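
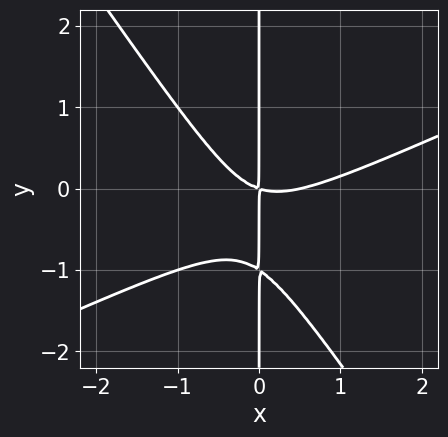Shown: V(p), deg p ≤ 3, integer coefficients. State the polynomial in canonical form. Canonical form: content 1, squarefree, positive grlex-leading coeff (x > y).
2*x^3 - 3*x^2*y - 3*x*y^2 - x^2 - 3*x*y

(a) Degree: the shape is more complex than any degree-2 curve, so deg p = 3.
(b) Against the integer gridlines: the visible y-axis segment lies entirely on the curve.
(c) Assembling these constraints gives the stated polynomial.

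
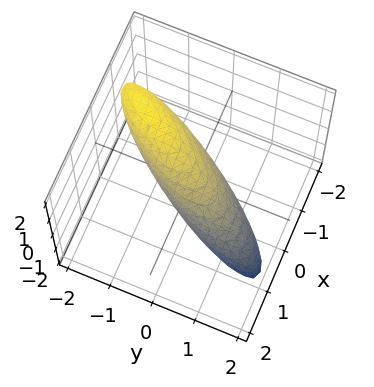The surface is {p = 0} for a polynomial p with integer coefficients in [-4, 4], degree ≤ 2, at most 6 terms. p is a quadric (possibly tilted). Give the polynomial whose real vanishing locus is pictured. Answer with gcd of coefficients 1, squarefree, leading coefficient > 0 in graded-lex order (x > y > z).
2*x^2 - 2*x*y + y^2 + y*z + z^2 - 1

First, deg p = 2. A generic line meets the surface in up to 2 points.
Next, from the visible intercepts: among the integer gridlines, it crosses the z-axis at z ∈ {-1, 1}; the y-axis gridline crossings are at y ∈ {-1, 1}.
Finally, together with the visible shape, these determine p as stated.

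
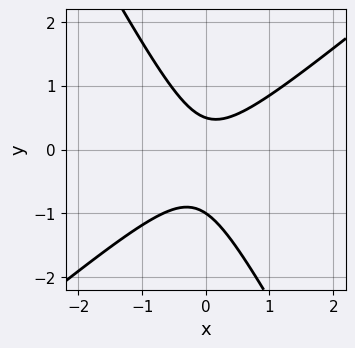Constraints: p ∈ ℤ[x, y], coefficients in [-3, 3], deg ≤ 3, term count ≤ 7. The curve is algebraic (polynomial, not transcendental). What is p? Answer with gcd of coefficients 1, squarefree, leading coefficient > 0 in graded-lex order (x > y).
3*x^2 - 2*x*y - 2*y^2 - y + 1

1. Degree: a generic line meets the curve in up to 2 points, so deg p = 2.
2. Against the integer gridlines: no x-intercept at any integer in the box; it meets the y-axis at y = -1 (among the integer gridlines).
3. The integer polynomial consistent with all of this is the stated p.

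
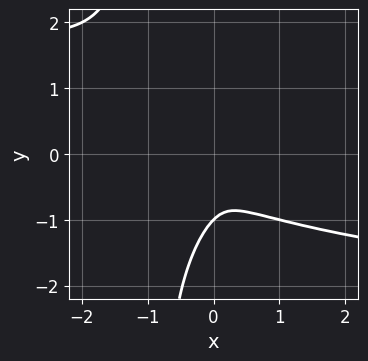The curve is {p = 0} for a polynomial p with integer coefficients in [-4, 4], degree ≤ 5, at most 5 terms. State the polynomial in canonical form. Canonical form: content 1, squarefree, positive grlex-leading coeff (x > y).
x*y^3 + y^3 + x^2 + y^2

First, the degree is 4 — the shape is more complex than any degree-3 curve.
Then, against the integer gridlines: it meets the y-axis at y = -1 (among the integer gridlines).
Finally, fitting integer coefficients to these (and the overall shape) gives p.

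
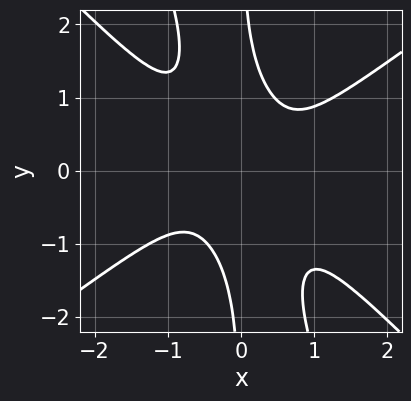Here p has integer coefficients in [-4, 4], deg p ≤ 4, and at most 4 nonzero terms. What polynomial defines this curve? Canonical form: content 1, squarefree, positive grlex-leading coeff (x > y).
Degree: a generic line meets the curve in up to 4 points, so deg p = 4.
From the axis intercepts and sections: no x-intercept at any integer in the box; the curve avoids every integer y-axis point in the box.
Solving for integer coefficients yields p as stated.

2*x^4 - 3*x^2*y^2 - x*y^3 + 1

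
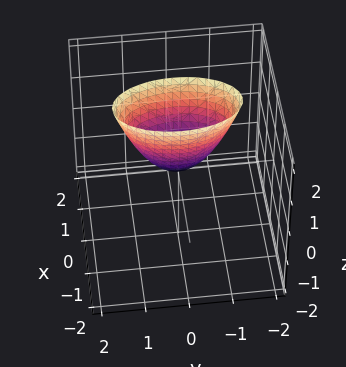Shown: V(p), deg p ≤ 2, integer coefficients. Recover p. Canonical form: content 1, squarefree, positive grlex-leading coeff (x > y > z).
First, deg p = 2. A paraboloid; a quadric.
Then, symmetries: it's symmetric under x → −x, forcing even powers of x; mirror symmetry y ↦ −y ⇒ only even powers of y.
Then, from the axis intercepts and sections: one z-axis crossing is at z = 0; it meets the x-axis at x = 0 (among the integer gridlines); it meets the y-axis at y = 0 (among the integer gridlines).
Finally, assembling these constraints gives the stated polynomial.

3*x^2 + y^2 - z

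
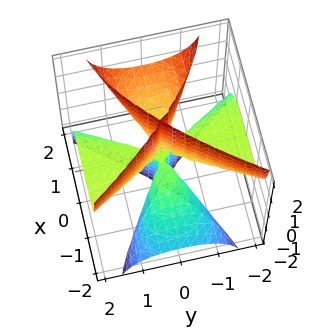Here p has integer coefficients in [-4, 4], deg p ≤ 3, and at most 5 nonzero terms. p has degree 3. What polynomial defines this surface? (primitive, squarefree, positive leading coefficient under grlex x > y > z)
x^3 - 2*x^2*z + 2*y^2*z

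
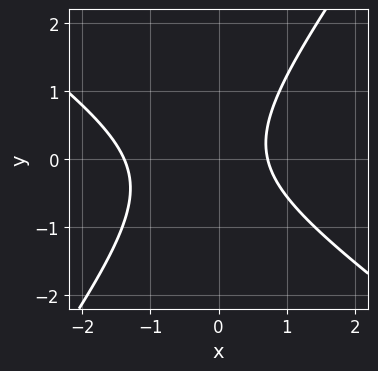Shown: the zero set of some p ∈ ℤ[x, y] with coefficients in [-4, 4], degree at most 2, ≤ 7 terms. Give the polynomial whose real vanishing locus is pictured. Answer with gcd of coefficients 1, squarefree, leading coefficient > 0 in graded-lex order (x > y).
The degree is 2 — the shape is more complex than any degree-1 curve.
From the axis intercepts and sections: no y-intercept at any integer in the box.
Matching integer coefficients to the picture gives p.

3*x^2 + 2*x*y - 3*y^2 + 2*x - 3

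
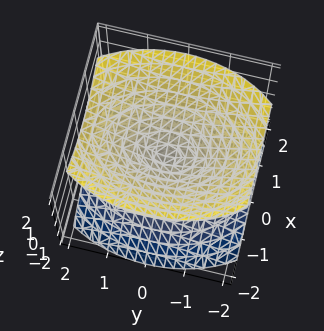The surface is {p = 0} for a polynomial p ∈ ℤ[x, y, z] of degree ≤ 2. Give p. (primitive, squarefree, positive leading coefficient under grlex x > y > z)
First, the picture has 2 separate pieces. They look like related sheets of one shape, so recover p as a whole.
Then, degree: two nappes meeting at a single point; a quadric, so deg p = 2.
Then, symmetries: mirror symmetry x ↦ −x ⇒ only even powers of x; the z ↦ −z reflection is a symmetry, so z appears only in even powers; it's symmetric under y → −y, forcing even powers of y.
Next, reading off the gridlines: one z-axis crossing is at z = 0; it crosses the x-axis at the gridline x = 0; it meets the y-axis at y = 0 (among the integer gridlines).
Finally, putting this together gives p.

2*x^2 + y^2 - 2*z^2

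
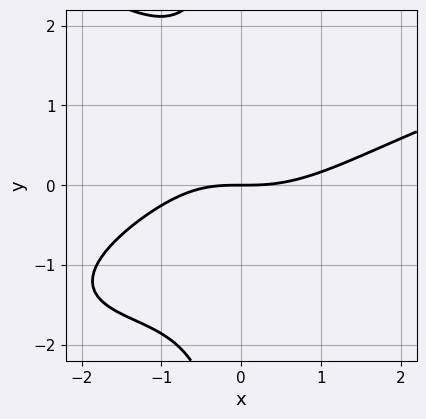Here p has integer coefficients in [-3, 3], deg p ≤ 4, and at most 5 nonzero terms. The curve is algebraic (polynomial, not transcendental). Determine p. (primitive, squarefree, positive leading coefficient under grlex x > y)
x*y^3 - x^3 + 2*x^2*y + x*y + 3*y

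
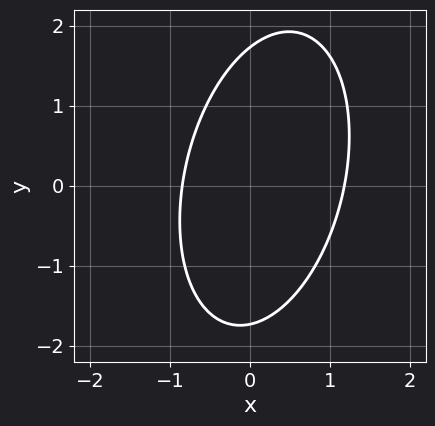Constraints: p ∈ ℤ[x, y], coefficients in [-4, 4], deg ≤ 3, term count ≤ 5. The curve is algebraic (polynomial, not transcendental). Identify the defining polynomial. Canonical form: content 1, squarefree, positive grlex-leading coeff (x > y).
The degree is 2 — no degree-1 curve has this shape.
Putting this together gives p.

3*x^2 - x*y + y^2 - x - 3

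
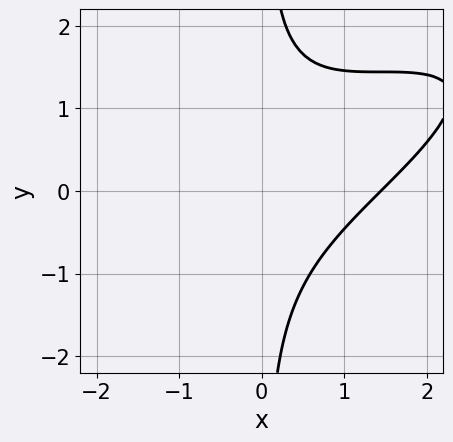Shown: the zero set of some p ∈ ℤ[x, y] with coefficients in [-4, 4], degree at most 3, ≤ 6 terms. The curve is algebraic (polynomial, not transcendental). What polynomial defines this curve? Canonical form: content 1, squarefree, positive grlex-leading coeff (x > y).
x^3 - 3*x^2*y + 3*x*y^2 - 3

1. The degree is 3 — no degree-2 curve has this shape.
2. Checking where it meets the axes: no y-intercept at any integer in the box.
3. Fitting integer coefficients to these (and the overall shape) gives p.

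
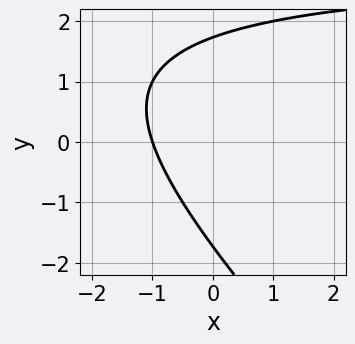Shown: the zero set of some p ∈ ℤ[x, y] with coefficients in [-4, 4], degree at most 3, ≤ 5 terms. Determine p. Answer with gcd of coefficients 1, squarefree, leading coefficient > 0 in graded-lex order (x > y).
x*y + y^2 - 3*x - 3

First, the degree is 2 — a generic line meets the curve in up to 2 points.
Next, against the integer gridlines: one x-axis crossing is at x = -1.
Finally, solving for integer coefficients yields p as stated.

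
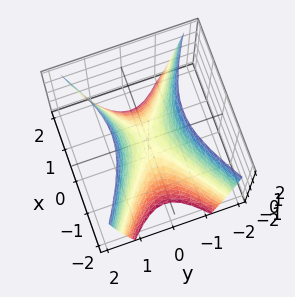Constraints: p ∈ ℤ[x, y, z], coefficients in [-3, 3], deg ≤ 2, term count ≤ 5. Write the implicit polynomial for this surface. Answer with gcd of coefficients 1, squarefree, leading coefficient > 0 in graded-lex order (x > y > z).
x^2 - 2*y^2 + z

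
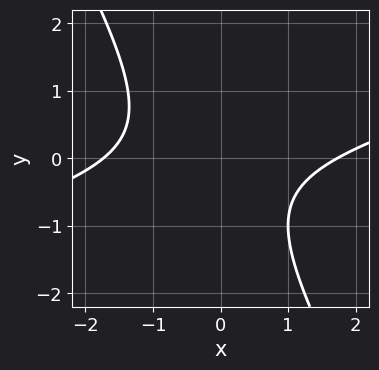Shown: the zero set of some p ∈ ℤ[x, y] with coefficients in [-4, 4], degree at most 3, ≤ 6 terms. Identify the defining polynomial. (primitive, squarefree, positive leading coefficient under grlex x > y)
x^2 - 3*x*y - 2*y^2 - y - 3

(a) Degree: the shape is more complex than any degree-1 curve, so deg p = 2.
(b) Observable constraints: it misses every integer gridline on the y-axis.
(c) These observations pin down the coefficients.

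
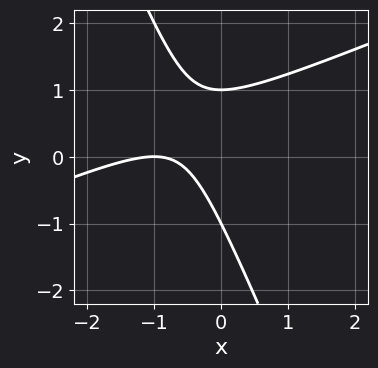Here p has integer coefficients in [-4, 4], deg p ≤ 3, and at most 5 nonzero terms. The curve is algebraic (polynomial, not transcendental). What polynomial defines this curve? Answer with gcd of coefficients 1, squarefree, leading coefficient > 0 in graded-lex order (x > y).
(a) The degree is 2 — no degree-1 curve has this shape.
(b) From the visible intercepts: it meets the x-axis at x = -1 (among the integer gridlines); the y-axis gridline crossings are at y ∈ {-1, 1}.
(c) These observations pin down the coefficients.

x^2 - 2*x*y - y^2 + 2*x + 1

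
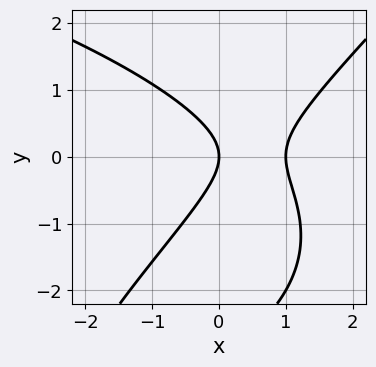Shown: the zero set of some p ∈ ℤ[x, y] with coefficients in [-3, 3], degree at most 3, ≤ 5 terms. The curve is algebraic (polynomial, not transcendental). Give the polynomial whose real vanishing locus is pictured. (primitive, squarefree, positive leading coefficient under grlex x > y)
deg p = 3.
Against the integer gridlines: it crosses the y-axis at the gridline y = 0; the x-axis gridline crossings are at x ∈ {0, 1}.
The integer polynomial consistent with all of this is the stated p.

x*y^2 - y^3 + 3*x^2 - 3*y^2 - 3*x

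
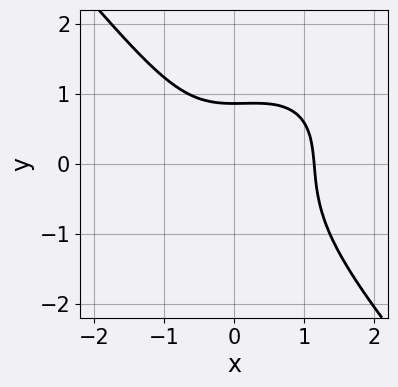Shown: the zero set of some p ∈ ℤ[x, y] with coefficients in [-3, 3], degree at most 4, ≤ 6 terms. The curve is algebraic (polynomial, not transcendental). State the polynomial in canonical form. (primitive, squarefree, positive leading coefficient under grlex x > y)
2*x^3 - x^2*y + 2*y^3 + 2*y - 3

The degree is 3 — the shape is more complex than any degree-2 curve.
Matching integer coefficients to the picture gives p.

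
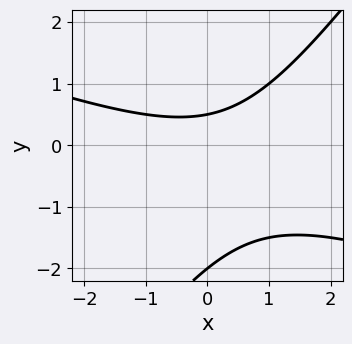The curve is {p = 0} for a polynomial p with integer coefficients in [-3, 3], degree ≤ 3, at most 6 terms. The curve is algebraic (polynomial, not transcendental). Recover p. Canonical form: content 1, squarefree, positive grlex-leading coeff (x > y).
x^2 + 2*x*y - 2*y^2 - 3*y + 2

First, deg p = 2. The shape is more complex than any degree-1 curve.
Then, from the axis intercepts and sections: it meets the y-axis at y = -2 (among the integer gridlines); it misses every integer gridline on the x-axis.
Finally, assembling these constraints gives the stated polynomial.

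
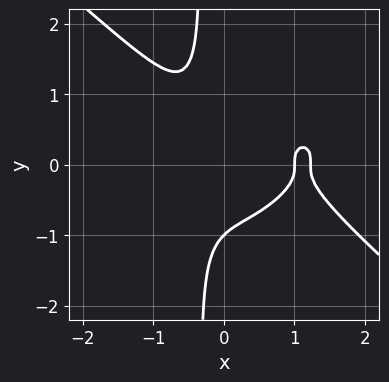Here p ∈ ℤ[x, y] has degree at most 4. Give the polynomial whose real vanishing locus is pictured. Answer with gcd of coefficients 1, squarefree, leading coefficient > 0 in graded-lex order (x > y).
1. Degree: the shape is more complex than any degree-3 curve, so deg p = 4.
2. Against the integer gridlines: it meets the y-axis at y = -1 (among the integer gridlines); it meets the x-axis at x = 1 (among the integer gridlines).
3. Putting this together gives p.

2*x^4 + 3*x*y^3 - 3*x^3 + y^3 + 1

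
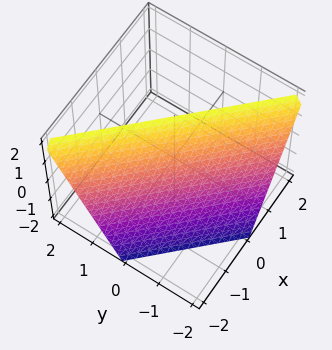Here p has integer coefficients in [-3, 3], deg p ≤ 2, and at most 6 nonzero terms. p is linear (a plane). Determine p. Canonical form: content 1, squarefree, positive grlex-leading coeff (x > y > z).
2*x + 2*y - z + 2

First, deg p = 1.
Then, against the integer gridlines: one z-axis crossing is at z = 2; it meets the x-axis at x = -1 (among the integer gridlines); it meets the y-axis at y = -1 (among the integer gridlines).
Finally, the integer polynomial consistent with all of this is the stated p.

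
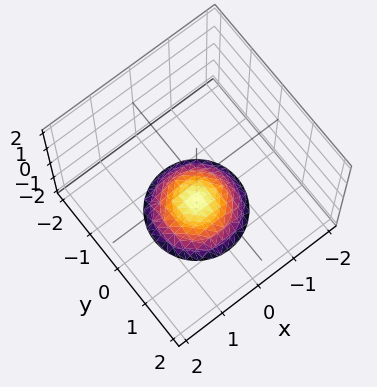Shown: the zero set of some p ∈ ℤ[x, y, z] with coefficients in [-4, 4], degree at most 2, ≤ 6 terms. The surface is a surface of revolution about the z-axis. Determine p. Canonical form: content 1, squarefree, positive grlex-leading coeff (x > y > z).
x^2 + y^2 + 2*z + 3

(a) deg p = 2.
(b) By symmetry, the z-axis is an axis of rotation, so x and y enter only as x² + y².
(c) Observable constraints: it misses every integer gridline on the x-axis; a circular section at z = -2 has radius exactly 1; it misses every integer gridline on the y-axis.
(d) The integer polynomial consistent with all of this is the stated p.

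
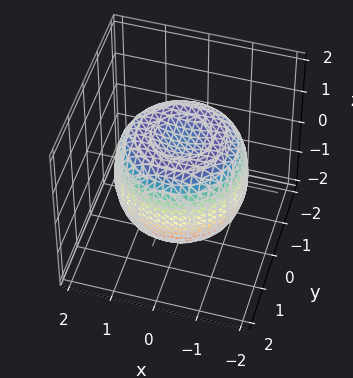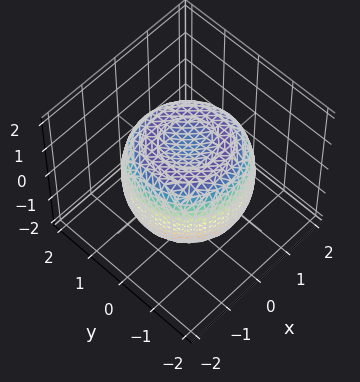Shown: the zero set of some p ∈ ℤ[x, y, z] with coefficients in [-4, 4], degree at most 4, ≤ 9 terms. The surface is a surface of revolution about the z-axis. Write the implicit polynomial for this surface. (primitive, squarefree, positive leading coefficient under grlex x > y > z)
1. Degree: a generic line meets the surface in up to 4 points, so deg p = 4.
2. Symmetries: the surface is invariant under rotation about z: p = q(x² + y², z).
3. From the axis intercepts and sections: among the integer gridlines, it crosses the z-axis at z ∈ {-1, 1}; a circular section at z = -1 has radius between 1 and 2.
4. These observations pin down the coefficients.

2*x^4 + 4*x^2*y^2 + 2*y^4 - 3*x^2 - 3*y^2 + 3*z^2 - 3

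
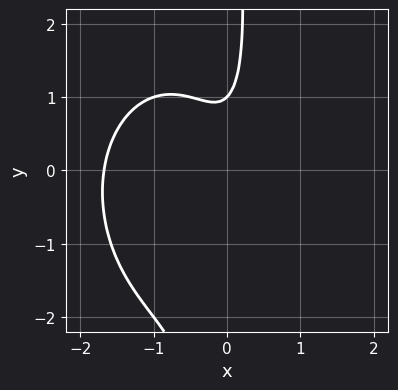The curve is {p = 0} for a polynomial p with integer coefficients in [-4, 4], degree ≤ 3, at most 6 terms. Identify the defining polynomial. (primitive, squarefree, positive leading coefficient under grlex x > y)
2*x^3 + x*y^2 + 3*x^2 - y + 1

1. The degree is 3 — no degree-2 curve has this shape.
2. Reading off the gridlines: it crosses the y-axis at the gridline y = 1.
3. Assembling these constraints gives the stated polynomial.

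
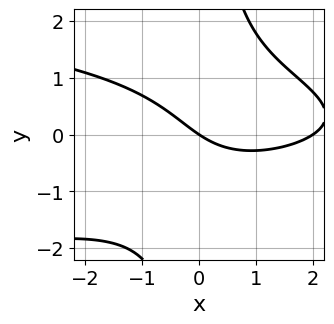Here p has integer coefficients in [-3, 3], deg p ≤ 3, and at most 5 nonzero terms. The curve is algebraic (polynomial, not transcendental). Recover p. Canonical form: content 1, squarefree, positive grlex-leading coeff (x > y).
(a) deg p = 3. A generic line meets the curve in up to 3 points.
(b) Checking where it meets the axes: one y-axis crossing is at y = 0; among the integer gridlines, it crosses the x-axis at x ∈ {0, 2}.
(c) Assembling these constraints gives the stated polynomial.

2*x*y^2 + x^2 - 2*x - 3*y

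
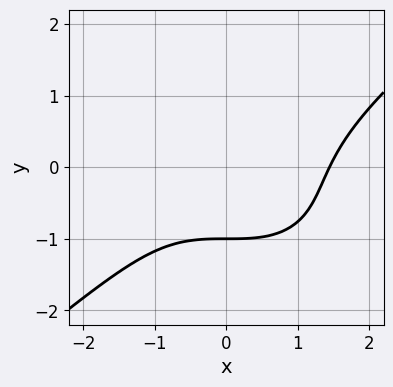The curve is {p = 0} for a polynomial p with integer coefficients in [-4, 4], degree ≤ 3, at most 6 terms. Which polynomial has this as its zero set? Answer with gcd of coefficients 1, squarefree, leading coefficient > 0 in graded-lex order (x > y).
x^3 - 2*y^3 - 2*y^2 - 3*y - 3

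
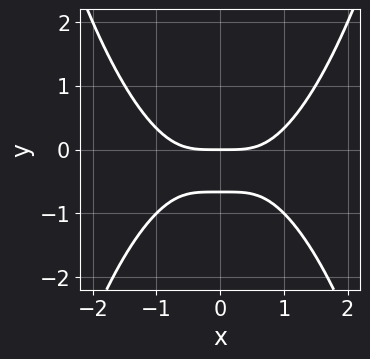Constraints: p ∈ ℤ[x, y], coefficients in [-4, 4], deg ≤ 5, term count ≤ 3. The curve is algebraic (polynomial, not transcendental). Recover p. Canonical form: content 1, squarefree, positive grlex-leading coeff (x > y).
deg p = 4.
Symmetries: mirror symmetry x ↦ −x ⇒ only even powers of x.
Against the integer gridlines: one x-axis crossing is at x = 0; it crosses the y-axis at the gridline y = 0.
Matching integer coefficients to the picture gives p.

x^4 - 3*y^2 - 2*y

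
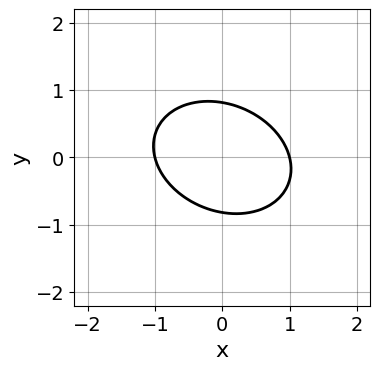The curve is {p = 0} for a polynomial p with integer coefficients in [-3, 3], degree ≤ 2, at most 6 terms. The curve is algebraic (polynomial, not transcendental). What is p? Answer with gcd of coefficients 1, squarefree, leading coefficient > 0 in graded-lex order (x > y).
1. Degree: the shape is more complex than any degree-1 curve, so deg p = 2.
2. Checking where it meets the axes: among the integer gridlines, it crosses the x-axis at x ∈ {-1, 1}.
3. Together with the visible shape, these determine p as stated.

2*x^2 + x*y + 3*y^2 - 2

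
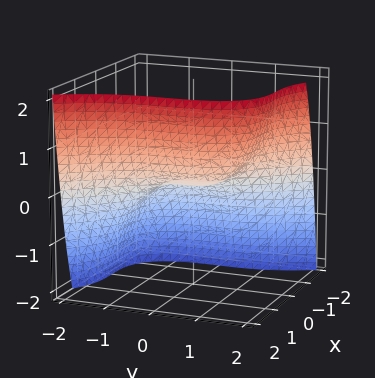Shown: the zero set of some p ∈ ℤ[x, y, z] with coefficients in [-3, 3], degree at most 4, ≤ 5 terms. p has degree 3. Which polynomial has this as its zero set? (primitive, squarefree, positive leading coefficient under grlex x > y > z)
2*x^3 + y^3 - 3*z

1. The degree is 3 — no degree-2 surface has this shape.
2. Observable constraints: it meets the z-axis at z = 0 (among the integer gridlines); one x-axis crossing is at x = 0; it meets the y-axis at y = 0 (among the integer gridlines).
3. Fitting integer coefficients to these (and the overall shape) gives p.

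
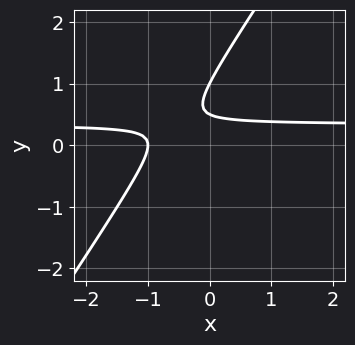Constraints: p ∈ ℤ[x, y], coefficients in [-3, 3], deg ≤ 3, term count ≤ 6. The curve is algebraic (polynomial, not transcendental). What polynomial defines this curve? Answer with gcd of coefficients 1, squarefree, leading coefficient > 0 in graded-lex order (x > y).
3*x*y - 2*y^2 - x + 3*y - 1

(a) deg p = 2. The shape is more complex than any degree-1 curve.
(b) Observable constraints: it crosses the x-axis at the gridline x = -1; it crosses the y-axis at the gridline y = 1.
(c) Assembling these constraints gives the stated polynomial.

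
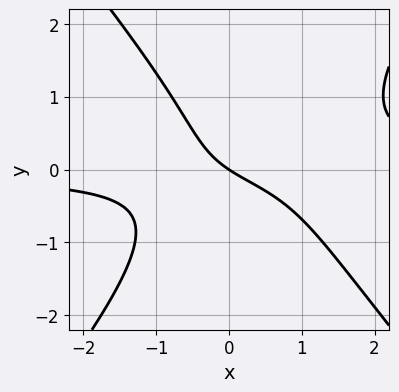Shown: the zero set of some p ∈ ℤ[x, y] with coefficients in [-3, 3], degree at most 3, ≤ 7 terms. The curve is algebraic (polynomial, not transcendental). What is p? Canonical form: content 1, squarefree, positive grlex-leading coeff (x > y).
Degree: no degree-2 curve has this shape, so deg p = 3.
Observable constraints: one y-axis crossing is at y = 0; one x-axis crossing is at x = 0.
Matching integer coefficients to the picture gives p.

3*x^2*y - 2*y^3 - 2*x*y - 2*x - 3*y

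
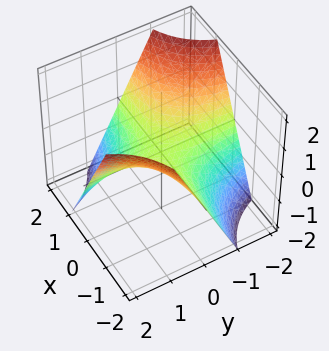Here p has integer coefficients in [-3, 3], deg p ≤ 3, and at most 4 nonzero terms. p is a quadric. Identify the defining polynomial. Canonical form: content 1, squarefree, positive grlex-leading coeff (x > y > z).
(a) Degree: a hyperbolic paraboloid; a quadric, so deg p = 2.
(b) From the visible intercepts: every point of the y-axis in the box is on the surface; every point of the x-axis in the box is on the surface; one z-axis crossing is at z = 0.
(c) Solving for integer coefficients yields p as stated.

x*y + z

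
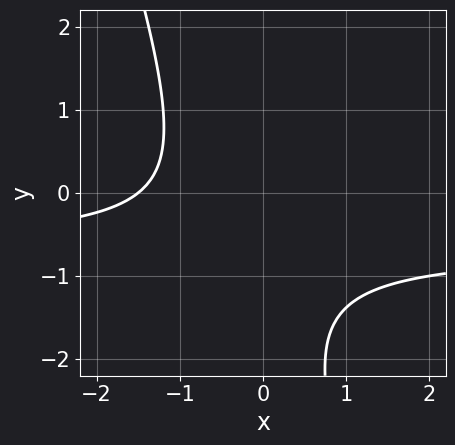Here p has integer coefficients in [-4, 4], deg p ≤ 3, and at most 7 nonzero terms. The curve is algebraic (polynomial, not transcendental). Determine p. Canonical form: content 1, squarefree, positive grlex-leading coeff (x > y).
(a) Degree: no degree-1 curve has this shape, so deg p = 2.
(b) Against the integer gridlines: no y-intercept at any integer in the box.
(c) Solving for integer coefficients yields p as stated.

3*x*y + y^2 + 2*x + 2*y + 3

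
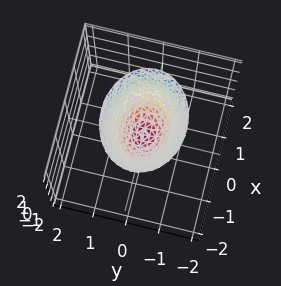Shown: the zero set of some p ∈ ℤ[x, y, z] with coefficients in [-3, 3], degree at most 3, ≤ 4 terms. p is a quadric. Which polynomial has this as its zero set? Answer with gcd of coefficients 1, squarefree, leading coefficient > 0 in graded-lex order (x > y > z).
2*x^2 + 3*y^2 - 2*z

(a) deg p = 2.
(b) Symmetries: mirror symmetry y ↦ −y ⇒ only even powers of y; mirror symmetry x ↦ −x ⇒ only even powers of x.
(c) Checking where it meets the axes: it meets the x-axis at x = 0 (among the integer gridlines); it crosses the y-axis at the gridline y = 0; it crosses the z-axis at the gridline z = 0.
(d) Together with the visible shape, these determine p as stated.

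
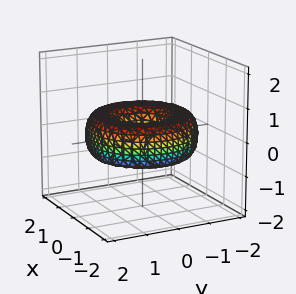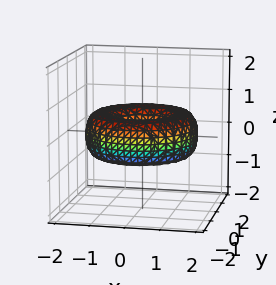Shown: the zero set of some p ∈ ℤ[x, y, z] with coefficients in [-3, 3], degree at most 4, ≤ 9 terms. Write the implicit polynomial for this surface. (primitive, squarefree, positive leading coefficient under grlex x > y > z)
1. Degree: the shape is more complex than any degree-3 surface, so deg p = 4.
2. By symmetry, the z-axis is an axis of rotation, so x and y enter only as x² + y².
3. From the visible intercepts: the surface avoids every integer z-axis point in the box; a circular section at z = 0 has radius between 0 and 1.
4. These observations pin down the coefficients.

x^4 + 2*x^2*y^2 + y^4 - 3*x^2 - 3*y^2 + 3*z^2 + 1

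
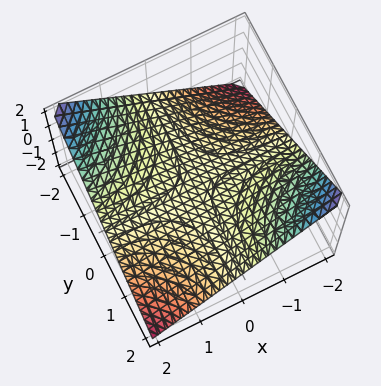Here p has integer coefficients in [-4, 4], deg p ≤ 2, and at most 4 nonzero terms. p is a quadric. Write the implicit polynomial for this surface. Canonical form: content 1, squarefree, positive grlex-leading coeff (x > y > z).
First, deg p = 2.
Next, from the visible intercepts: every point of the x-axis in the box is on the surface; it crosses the z-axis at the gridline z = 0; every point of the y-axis in the box is on the surface.
Finally, solving for integer coefficients yields p as stated.

x*y + 2*z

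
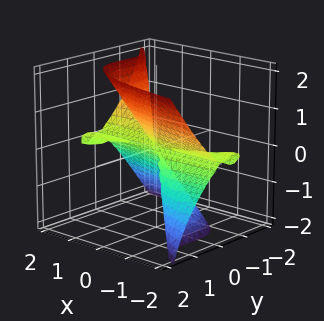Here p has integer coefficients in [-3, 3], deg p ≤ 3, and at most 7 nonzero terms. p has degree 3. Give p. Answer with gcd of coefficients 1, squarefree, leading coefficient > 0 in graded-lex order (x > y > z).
x*y^2 - 3*x*z^2 - 3*y^3 - 2*y^2*z + 2*z^3

(a) There are 3 components. Treating them together as one polynomial.
(b) Degree: a generic line meets the surface in up to 3 points, so deg p = 3.
(c) From the visible intercepts: it meets the z-axis at z = 0 (among the integer gridlines); every point of the x-axis in the box is on the surface; one y-axis crossing is at y = 0.
(d) Assembling these constraints gives the stated polynomial.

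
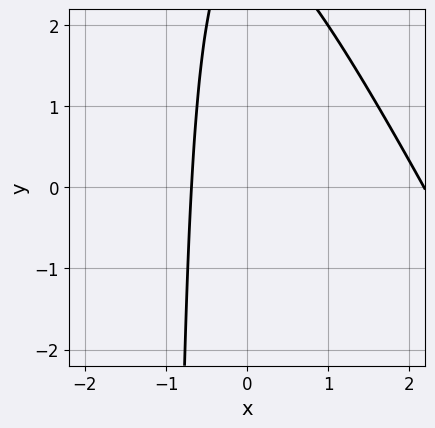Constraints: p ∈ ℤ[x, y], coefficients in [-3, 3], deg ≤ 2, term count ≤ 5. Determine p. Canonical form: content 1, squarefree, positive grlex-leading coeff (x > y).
First, the degree is 2 — a generic line meets the curve in up to 2 points.
Then, from the axis intercepts and sections: no y-intercept at any integer in the box.
Finally, these observations pin down the coefficients.

2*x^2 + x*y - 3*x + y - 3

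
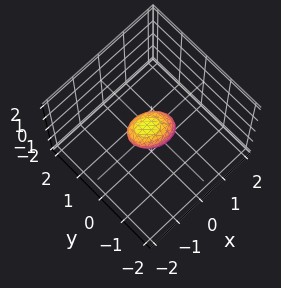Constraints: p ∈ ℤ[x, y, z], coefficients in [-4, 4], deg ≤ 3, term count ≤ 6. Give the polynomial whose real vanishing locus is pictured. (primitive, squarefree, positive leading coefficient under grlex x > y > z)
2*x^2 + x*y + x*z + 3*y^2 + 2*z^2 - 1

1. deg p = 2.
2. The integer polynomial consistent with all of this is the stated p.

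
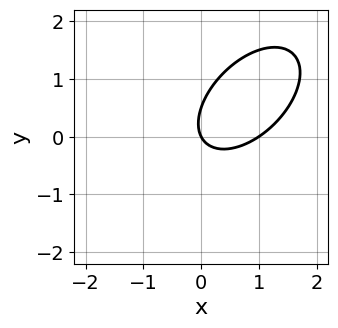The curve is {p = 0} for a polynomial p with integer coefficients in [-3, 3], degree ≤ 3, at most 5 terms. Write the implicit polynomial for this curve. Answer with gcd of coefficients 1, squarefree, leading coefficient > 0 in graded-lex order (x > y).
2*x^2 - 2*x*y + 2*y^2 - 2*x - y

(a) deg p = 2. The shape is more complex than any degree-1 curve.
(b) Checking where it meets the axes: the x-axis gridline crossings are at x ∈ {0, 1}; it crosses the y-axis at the gridline y = 0.
(c) Together with the visible shape, these determine p as stated.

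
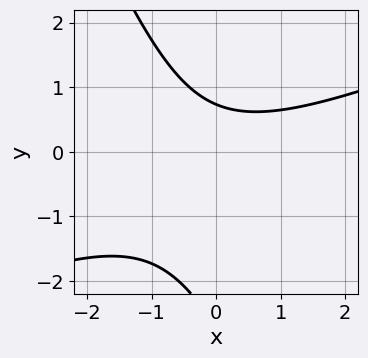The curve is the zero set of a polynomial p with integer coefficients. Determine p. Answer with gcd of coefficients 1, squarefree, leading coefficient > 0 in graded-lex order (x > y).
x^2 - 2*x*y - y^2 - 2*y + 2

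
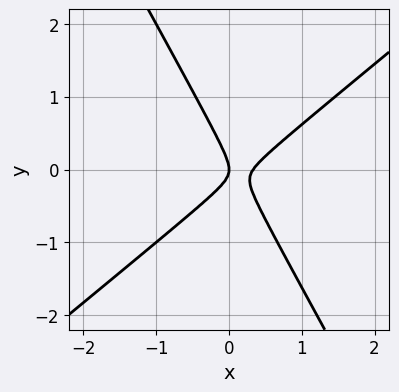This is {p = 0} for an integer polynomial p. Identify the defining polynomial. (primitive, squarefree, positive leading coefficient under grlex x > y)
3*x^2 - 2*x*y - 2*y^2 - x

(a) Degree: a generic line meets the curve in up to 2 points, so deg p = 2.
(b) Observable constraints: one y-axis crossing is at y = 0; it meets the x-axis at x = 0 (among the integer gridlines).
(c) These observations pin down the coefficients.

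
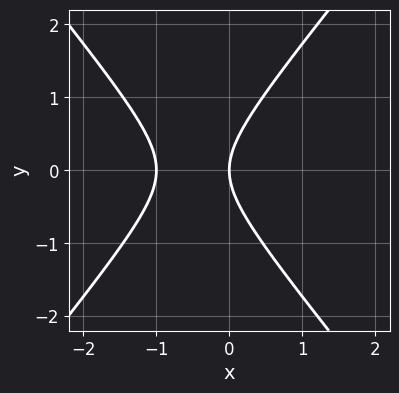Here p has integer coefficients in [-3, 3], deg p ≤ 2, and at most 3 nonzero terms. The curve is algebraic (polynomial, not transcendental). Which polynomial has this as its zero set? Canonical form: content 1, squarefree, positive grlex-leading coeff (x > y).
3*x^2 - 2*y^2 + 3*x

First, degree: a generic line meets the curve in up to 2 points, so deg p = 2.
Then, symmetries: mirror symmetry y ↦ −y ⇒ only even powers of y.
Next, checking where it meets the axes: among the integer gridlines, it crosses the x-axis at x ∈ {-1, 0}; it crosses the y-axis at the gridline y = 0.
Finally, putting this together gives p.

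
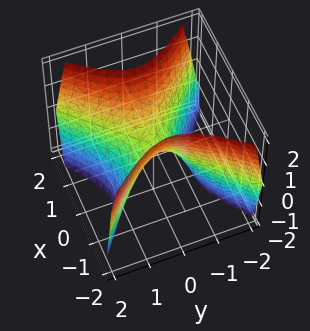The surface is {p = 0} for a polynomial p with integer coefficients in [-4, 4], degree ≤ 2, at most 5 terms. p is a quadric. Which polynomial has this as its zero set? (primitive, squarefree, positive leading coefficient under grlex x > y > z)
deg p = 2.
Symmetries: it's symmetric under y → −y, forcing even powers of y; mirror symmetry x ↦ −x ⇒ only even powers of x.
Reading off the gridlines: it crosses the z-axis at the gridline z = 0; it crosses the y-axis at the gridline y = 0.
Assembling these constraints gives the stated polynomial.

3*x^2 - 3*y^2 - 2*z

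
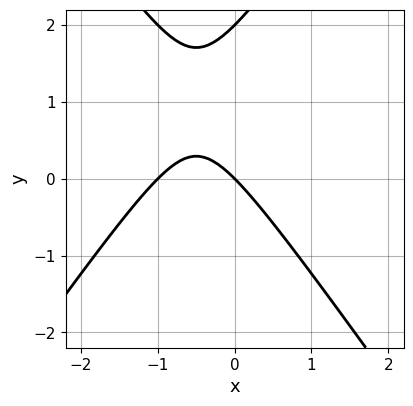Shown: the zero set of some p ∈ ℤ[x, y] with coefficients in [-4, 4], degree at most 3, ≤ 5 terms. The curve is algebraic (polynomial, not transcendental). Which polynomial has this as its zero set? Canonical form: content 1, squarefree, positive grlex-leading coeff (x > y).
2*x^2 - y^2 + 2*x + 2*y

First, degree: a generic line meets the curve in up to 2 points, so deg p = 2.
Then, from the visible intercepts: among the integer gridlines, it crosses the x-axis at x ∈ {-1, 0}; among the integer gridlines, it crosses the y-axis at y ∈ {0, 2}.
Finally, together with the visible shape, these determine p as stated.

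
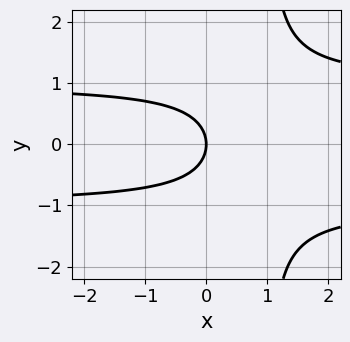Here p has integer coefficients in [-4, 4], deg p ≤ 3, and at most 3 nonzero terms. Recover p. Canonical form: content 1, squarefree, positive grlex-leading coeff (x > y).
x*y^2 - y^2 - x

(a) deg p = 3. A generic line meets the curve in up to 3 points.
(b) Symmetries: mirror symmetry y ↦ −y ⇒ only even powers of y.
(c) Against the integer gridlines: one y-axis crossing is at y = 0; one x-axis crossing is at x = 0.
(d) Matching integer coefficients to the picture gives p.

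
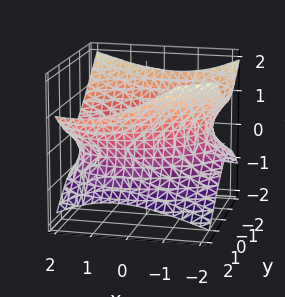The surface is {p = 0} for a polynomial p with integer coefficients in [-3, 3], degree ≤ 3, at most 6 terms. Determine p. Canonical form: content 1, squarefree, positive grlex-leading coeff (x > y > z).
x^2 - x*y - x*z + 2*y^2 - 3*z^2 - 3

(a) The degree is 2 — no degree-1 surface has this shape.
(b) From the axis intercepts and sections: no z-intercept at any integer in the box.
(c) Solving for integer coefficients yields p as stated.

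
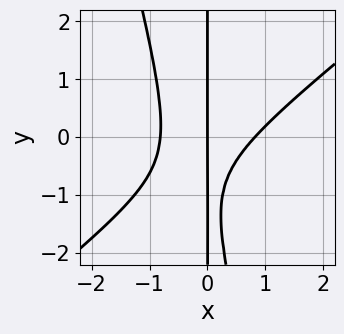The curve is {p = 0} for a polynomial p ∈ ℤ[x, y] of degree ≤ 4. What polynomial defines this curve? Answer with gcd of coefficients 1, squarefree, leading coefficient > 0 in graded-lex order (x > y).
3*x^3 - 3*x^2*y - x*y^2 - 2*x*y - 2*x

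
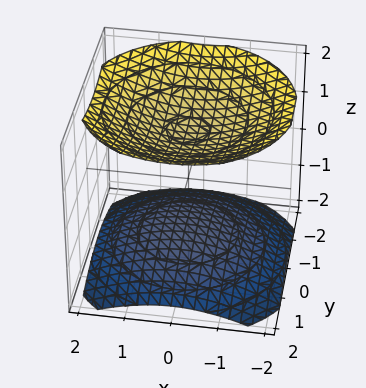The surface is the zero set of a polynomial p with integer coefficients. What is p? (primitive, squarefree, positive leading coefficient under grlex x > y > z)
(a) There are 2 components. Treating them together as one polynomial.
(b) The degree is 2 — two sheets facing apart; a quadric.
(c) Symmetries: mirror symmetry z ↦ −z ⇒ only even powers of z; the surface is invariant under rotation about z: p = q(x² + y², z).
(d) Reading off the gridlines: it misses every integer gridline on the x-axis; no y-intercept at any integer in the box.
(e) Together with the visible shape, these determine p as stated.

x^2 + y^2 - 2*z^2 + 3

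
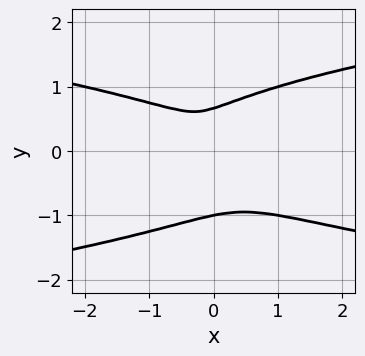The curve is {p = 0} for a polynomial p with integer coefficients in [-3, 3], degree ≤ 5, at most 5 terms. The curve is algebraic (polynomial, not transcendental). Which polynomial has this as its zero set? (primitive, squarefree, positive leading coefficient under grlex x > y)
3*y^4 + y^3 - x^2 - x*y - 2*y^2

(a) The degree is 4 — no degree-3 curve has this shape.
(b) Observable constraints: it meets the y-axis at y = -1 (among the integer gridlines).
(c) These observations pin down the coefficients.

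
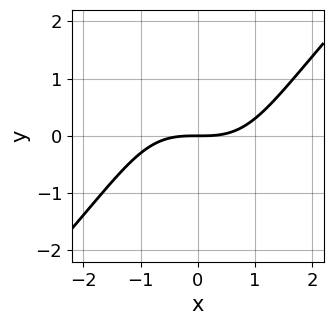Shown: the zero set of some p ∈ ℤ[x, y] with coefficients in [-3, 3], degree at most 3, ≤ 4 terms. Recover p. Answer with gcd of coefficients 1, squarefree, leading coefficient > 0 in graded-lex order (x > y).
x^3 - x*y^2 - 3*y

First, degree: the shape is more complex than any degree-2 curve, so deg p = 3.
Next, observable constraints: it meets the x-axis at x = 0 (among the integer gridlines); one y-axis crossing is at y = 0.
Finally, solving for integer coefficients yields p as stated.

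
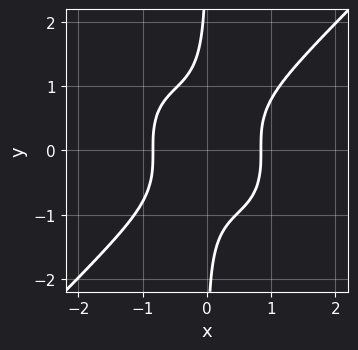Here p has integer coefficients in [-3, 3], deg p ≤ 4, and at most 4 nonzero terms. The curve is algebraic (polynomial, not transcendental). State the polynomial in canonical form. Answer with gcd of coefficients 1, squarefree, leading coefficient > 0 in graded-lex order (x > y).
2*x^4 - 2*x*y^3 - 1

deg p = 4. No degree-3 curve has this shape.
From the axis intercepts and sections: the curve avoids every integer y-axis point in the box.
These observations pin down the coefficients.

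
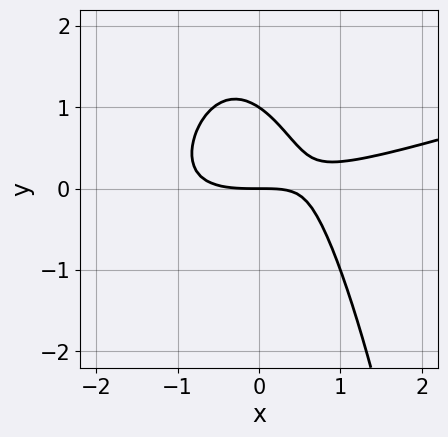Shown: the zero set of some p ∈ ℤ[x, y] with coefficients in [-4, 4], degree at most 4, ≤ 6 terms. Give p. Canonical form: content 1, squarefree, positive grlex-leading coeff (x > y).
x^3 - 3*x^2*y - 2*x*y - 3*y^2 + 3*y

1. Degree: a generic line meets the curve in up to 3 points, so deg p = 3.
2. From the visible intercepts: one x-axis crossing is at x = 0; among the integer gridlines, it crosses the y-axis at y ∈ {0, 1}.
3. Putting this together gives p.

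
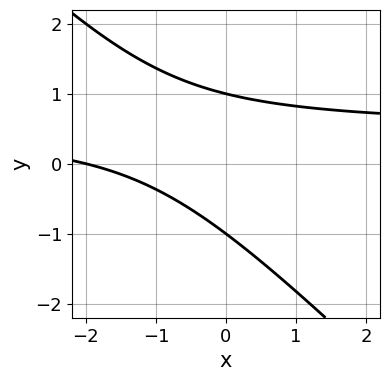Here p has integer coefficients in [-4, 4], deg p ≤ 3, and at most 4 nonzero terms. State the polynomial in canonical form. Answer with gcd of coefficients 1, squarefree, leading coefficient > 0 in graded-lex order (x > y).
2*x*y + 2*y^2 - x - 2

First, the degree is 2 — the shape is more complex than any degree-1 curve.
Next, reading off the gridlines: among the integer gridlines, it crosses the y-axis at y ∈ {-1, 1}; it crosses the x-axis at the gridline x = -2.
Finally, matching integer coefficients to the picture gives p.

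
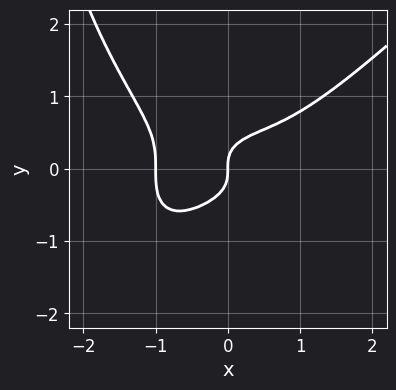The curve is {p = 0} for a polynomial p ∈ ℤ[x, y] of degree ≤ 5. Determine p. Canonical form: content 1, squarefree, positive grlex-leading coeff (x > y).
x^4 - x*y^3 - 3*y^3 + x

The degree is 4 — a generic line meets the curve in up to 4 points.
From the visible intercepts: one y-axis crossing is at y = 0; among the integer gridlines, it crosses the x-axis at x ∈ {-1, 0}.
Putting this together gives p.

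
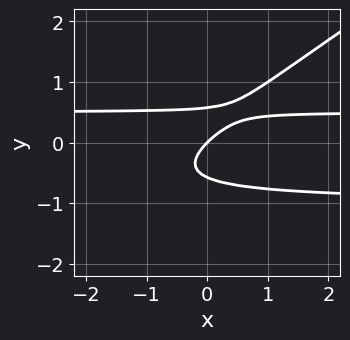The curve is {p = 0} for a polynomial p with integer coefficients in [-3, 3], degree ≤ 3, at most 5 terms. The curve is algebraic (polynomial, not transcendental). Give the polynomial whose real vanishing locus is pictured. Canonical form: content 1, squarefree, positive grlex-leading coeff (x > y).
2*x*y^2 - 3*y^3 + x*y - x + y

Degree: a generic line meets the curve in up to 3 points, so deg p = 3.
Checking where it meets the axes: one y-axis crossing is at y = 0; it meets the x-axis at x = 0 (among the integer gridlines).
Fitting integer coefficients to these (and the overall shape) gives p.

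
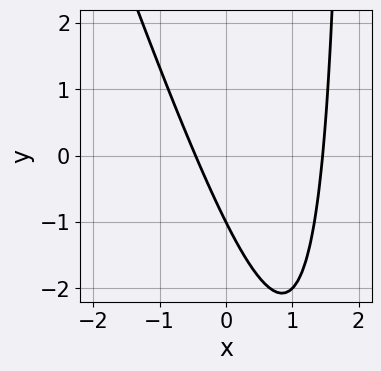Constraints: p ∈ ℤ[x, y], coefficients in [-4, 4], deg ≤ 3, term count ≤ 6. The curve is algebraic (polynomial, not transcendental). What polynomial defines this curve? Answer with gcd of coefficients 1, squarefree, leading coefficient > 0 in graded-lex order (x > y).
3*x^2 + x*y - 3*x - 2*y - 2

1. deg p = 2. A generic line meets the curve in up to 2 points.
2. From the axis intercepts and sections: it crosses the y-axis at the gridline y = -1.
3. These observations pin down the coefficients.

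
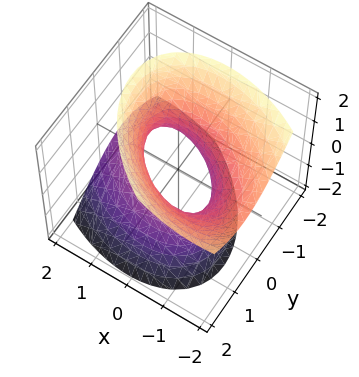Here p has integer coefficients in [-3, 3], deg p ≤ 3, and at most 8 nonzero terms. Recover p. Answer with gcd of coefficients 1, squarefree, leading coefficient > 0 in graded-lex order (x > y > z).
The degree is 2 — a generic line meets the surface in up to 2 points.
Reading off the gridlines: among the integer gridlines, it crosses the x-axis at x ∈ {-1, 1}; no z-intercept at any integer in the box.
The integer polynomial consistent with all of this is the stated p.

2*x^2 + 2*x*y + 2*x*z + 3*y^2 - 2*z^2 - 2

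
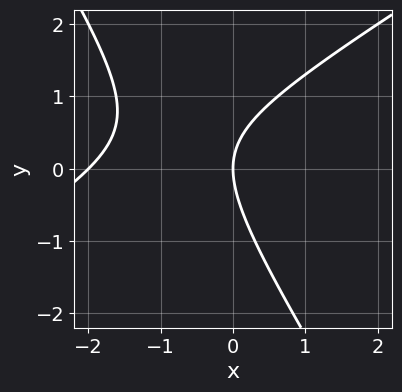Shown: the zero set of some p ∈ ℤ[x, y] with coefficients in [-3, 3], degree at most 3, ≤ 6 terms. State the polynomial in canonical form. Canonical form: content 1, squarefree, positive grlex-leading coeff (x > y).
First, deg p = 2. No degree-1 curve has this shape.
Then, from the visible intercepts: one y-axis crossing is at y = 0; among the integer gridlines, it crosses the x-axis at x ∈ {-2, 0}.
Finally, fitting integer coefficients to these (and the overall shape) gives p.

x^2 - x*y - y^2 + 2*x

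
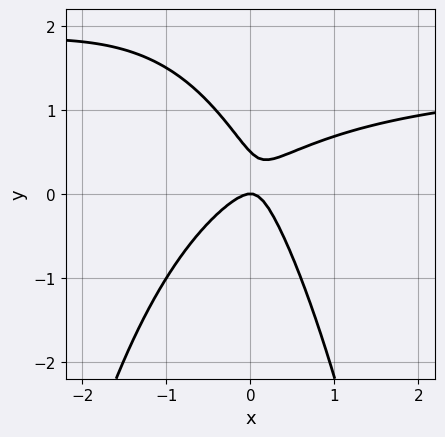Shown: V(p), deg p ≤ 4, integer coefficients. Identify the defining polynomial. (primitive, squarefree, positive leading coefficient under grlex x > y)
1. The degree is 3 — no degree-2 curve has this shape.
2. From the visible intercepts: one y-axis crossing is at y = 0; it crosses the x-axis at the gridline x = 0.
3. Assembling these constraints gives the stated polynomial.

2*x^2*y - 3*x^2 + 2*x*y + 2*y^2 - y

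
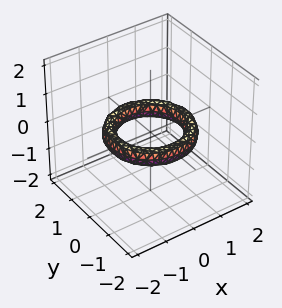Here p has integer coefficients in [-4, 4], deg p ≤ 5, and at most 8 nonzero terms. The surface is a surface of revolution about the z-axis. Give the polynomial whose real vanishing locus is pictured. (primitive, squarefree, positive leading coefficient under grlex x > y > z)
1. deg p = 4. The shape is more complex than any degree-3 surface.
2. Symmetries: the z-axis is an axis of rotation, so x and y enter only as x² + y².
3. Observable constraints: among the integer gridlines, it crosses the x-axis at x ∈ {-1, 1}; the y-axis gridline crossings are at y ∈ {-1, 1}.
4. Fitting integer coefficients to these (and the overall shape) gives p.

x^4 + 2*x^2*y^2 + y^4 - 3*x^2 - 3*y^2 + 3*z^2 + 2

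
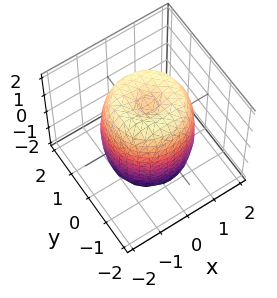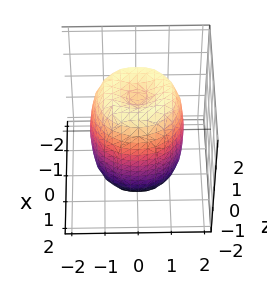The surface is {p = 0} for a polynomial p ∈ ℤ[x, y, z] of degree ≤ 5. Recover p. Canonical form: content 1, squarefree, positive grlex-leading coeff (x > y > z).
2*x^4 + 4*x^2*y^2 + 2*y^4 - 3*x^2 - 3*y^2 + z^2 - 2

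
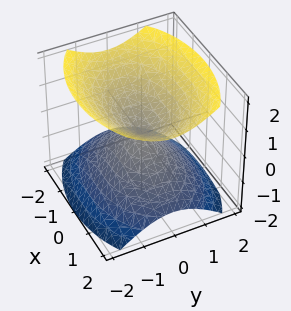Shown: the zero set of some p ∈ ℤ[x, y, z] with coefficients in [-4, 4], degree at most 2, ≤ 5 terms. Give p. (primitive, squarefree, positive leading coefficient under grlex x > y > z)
First, the picture has 2 separate pieces. Treating them together as one polynomial.
Next, the degree is 2 — two nappes meeting at a single point; a quadric.
Next, symmetries: the y ↦ −y reflection is a symmetry, so y appears only in even powers; it's symmetric under x → −x, forcing even powers of x; it's symmetric under z → −z, forcing even powers of z.
Then, against the integer gridlines: it meets the z-axis at z = 0 (among the integer gridlines); it meets the x-axis at x = 0 (among the integer gridlines).
Finally, together with the visible shape, these determine p as stated.

x^2 + 2*y^2 - 2*z^2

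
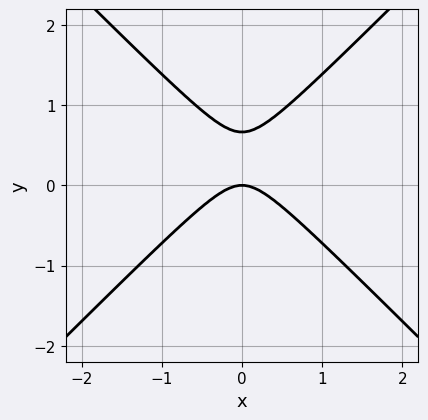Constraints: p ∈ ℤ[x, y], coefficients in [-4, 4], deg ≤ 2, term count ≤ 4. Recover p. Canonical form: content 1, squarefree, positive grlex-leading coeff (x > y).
3*x^2 - 3*y^2 + 2*y

(a) Degree: no degree-1 curve has this shape, so deg p = 2.
(b) Symmetries: it's symmetric under x → −x, forcing even powers of x.
(c) Against the integer gridlines: one x-axis crossing is at x = 0; one y-axis crossing is at y = 0.
(d) Solving for integer coefficients yields p as stated.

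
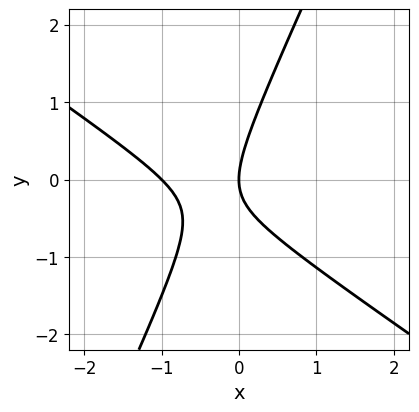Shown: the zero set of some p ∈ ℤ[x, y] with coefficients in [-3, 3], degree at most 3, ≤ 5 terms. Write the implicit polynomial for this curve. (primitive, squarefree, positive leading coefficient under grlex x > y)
3*x^2 + 3*x*y - 2*y^2 + 3*x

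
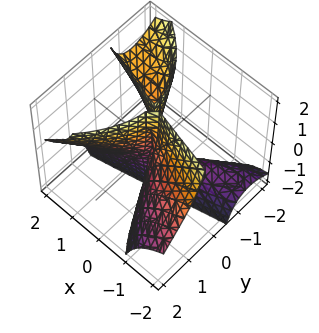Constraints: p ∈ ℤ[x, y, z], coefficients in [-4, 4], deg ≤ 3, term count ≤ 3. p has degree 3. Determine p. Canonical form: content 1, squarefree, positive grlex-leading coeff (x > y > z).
1. I count 3 distinct pieces.
2. deg p = 3.
3. Observable constraints: it meets the y-axis at y = 0 (among the integer gridlines); every point of the z-axis in the box is on the surface; one x-axis crossing is at x = 0.
4. Putting this together gives p.

2*x*y*z - y^3 + x^2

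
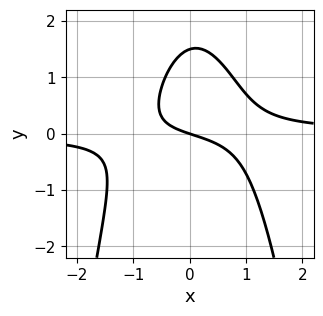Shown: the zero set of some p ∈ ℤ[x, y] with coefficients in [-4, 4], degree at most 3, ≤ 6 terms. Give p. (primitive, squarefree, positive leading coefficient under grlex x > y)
(a) deg p = 3. The shape is more complex than any degree-2 curve.
(b) Observable constraints: it meets the x-axis at x = 0 (among the integer gridlines); one y-axis crossing is at y = 0.
(c) Together with the visible shape, these determine p as stated.

3*x^2*y + 2*y^2 - x - 3*y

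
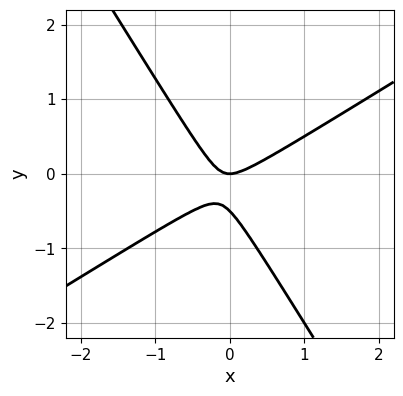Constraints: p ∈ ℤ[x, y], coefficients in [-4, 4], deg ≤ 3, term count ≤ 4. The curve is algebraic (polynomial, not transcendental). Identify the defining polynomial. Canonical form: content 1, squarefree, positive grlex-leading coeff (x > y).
2*x^2 - 2*x*y - 2*y^2 - y

First, degree: a generic line meets the curve in up to 2 points, so deg p = 2.
Then, checking where it meets the axes: it crosses the x-axis at the gridline x = 0; it crosses the y-axis at the gridline y = 0.
Finally, putting this together gives p.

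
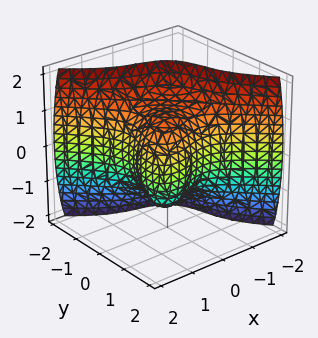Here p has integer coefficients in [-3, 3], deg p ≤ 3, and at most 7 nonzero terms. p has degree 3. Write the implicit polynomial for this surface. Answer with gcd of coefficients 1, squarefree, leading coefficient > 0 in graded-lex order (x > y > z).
deg p = 3. The shape is more complex than any degree-2 surface.
Checking where it meets the axes: it crosses the x-axis at the gridline x = 1; it meets the y-axis at y = 1 (among the integer gridlines).
The integer polynomial consistent with all of this is the stated p.

3*x^3 + 3*y^3 - 3*x*y + 2*z^2 - 3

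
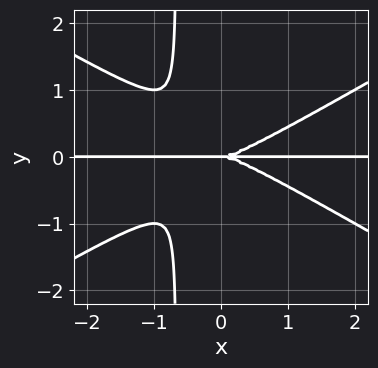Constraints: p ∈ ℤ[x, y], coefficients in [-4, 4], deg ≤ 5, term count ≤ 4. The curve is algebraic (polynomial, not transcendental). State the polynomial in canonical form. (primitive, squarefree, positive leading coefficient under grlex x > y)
1. Degree: a generic line meets the curve in up to 4 points, so deg p = 4.
2. Against the integer gridlines: every point of the x-axis in the box is on the curve; one y-axis crossing is at y = 0.
3. Solving for integer coefficients yields p as stated.

x^3*y - 3*x*y^3 - 2*y^3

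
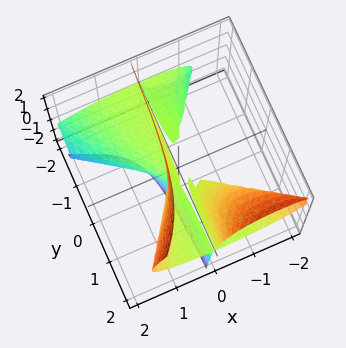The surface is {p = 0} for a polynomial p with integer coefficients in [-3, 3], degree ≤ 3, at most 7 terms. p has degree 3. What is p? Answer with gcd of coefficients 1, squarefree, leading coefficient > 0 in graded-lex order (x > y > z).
x^3 + x^2*z - 3*x*y*z + 3*x*z^2 - z^2

The picture has 3 separate pieces. They look like related sheets of one shape, so recover p as a whole.
deg p = 3. No degree-2 surface has this shape.
Reading off the gridlines: it meets the z-axis at z = 0 (among the integer gridlines); the visible y-axis segment lies entirely on the surface; one x-axis crossing is at x = 0.
Fitting integer coefficients to these (and the overall shape) gives p.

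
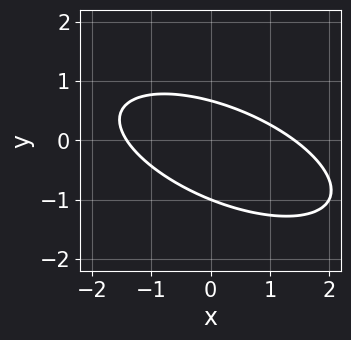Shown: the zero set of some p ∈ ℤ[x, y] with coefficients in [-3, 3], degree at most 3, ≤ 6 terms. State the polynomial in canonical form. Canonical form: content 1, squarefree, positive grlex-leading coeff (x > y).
x^2 + 2*x*y + 3*y^2 + y - 2

First, deg p = 2. The shape is more complex than any degree-1 curve.
Then, from the visible intercepts: it crosses the y-axis at the gridline y = -1.
Finally, together with the visible shape, these determine p as stated.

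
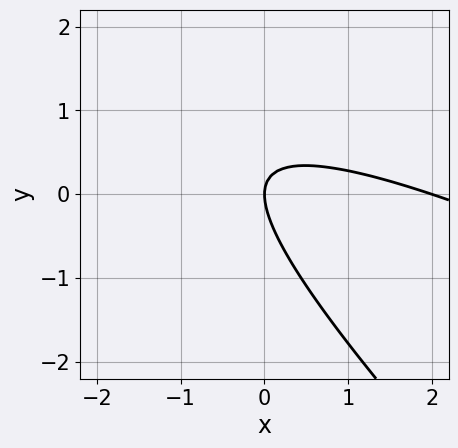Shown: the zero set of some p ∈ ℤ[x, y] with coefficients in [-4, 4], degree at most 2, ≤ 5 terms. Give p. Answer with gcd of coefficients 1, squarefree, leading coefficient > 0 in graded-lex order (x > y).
First, the degree is 2 — no degree-1 curve has this shape.
Then, reading off the gridlines: the x-axis gridline crossings are at x ∈ {0, 2}; it meets the y-axis at y = 0 (among the integer gridlines).
Finally, matching integer coefficients to the picture gives p.

x^2 + 3*x*y + 2*y^2 - 2*x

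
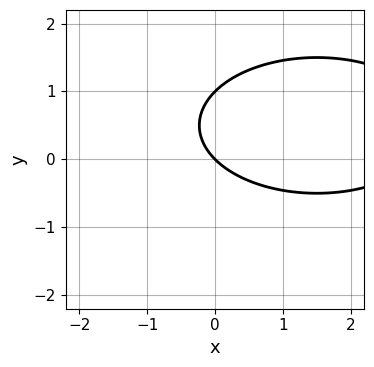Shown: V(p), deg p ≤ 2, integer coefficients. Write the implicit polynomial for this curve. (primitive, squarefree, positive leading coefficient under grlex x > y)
x^2 + 3*y^2 - 3*x - 3*y

(a) The degree is 2 — no degree-1 curve has this shape.
(b) Observable constraints: one x-axis crossing is at x = 0; the y-axis gridline crossings are at y ∈ {0, 1}.
(c) Solving for integer coefficients yields p as stated.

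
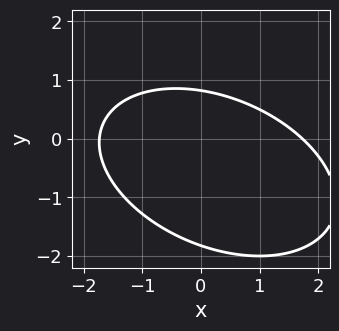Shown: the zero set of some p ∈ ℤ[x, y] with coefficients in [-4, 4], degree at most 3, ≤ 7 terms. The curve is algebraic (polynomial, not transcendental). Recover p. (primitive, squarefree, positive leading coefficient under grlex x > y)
x^2 + x*y + 2*y^2 + 2*y - 3

1. The degree is 2 — a generic line meets the curve in up to 2 points.
2. Solving for integer coefficients yields p as stated.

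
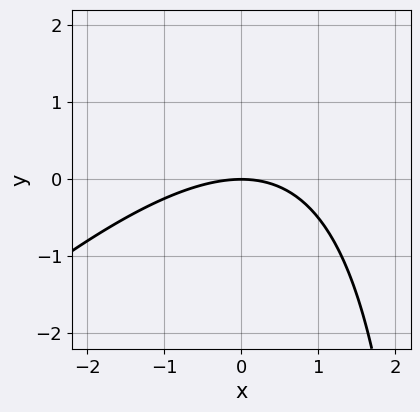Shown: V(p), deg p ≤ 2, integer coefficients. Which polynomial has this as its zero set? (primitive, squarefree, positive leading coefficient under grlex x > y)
First, deg p = 2. A generic line meets the curve in up to 2 points.
Next, from the axis intercepts and sections: it crosses the y-axis at the gridline y = 0; it crosses the x-axis at the gridline x = 0.
Finally, these observations pin down the coefficients.

x^2 - x*y + 3*y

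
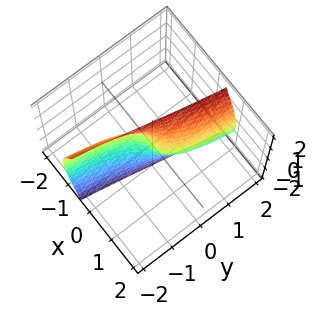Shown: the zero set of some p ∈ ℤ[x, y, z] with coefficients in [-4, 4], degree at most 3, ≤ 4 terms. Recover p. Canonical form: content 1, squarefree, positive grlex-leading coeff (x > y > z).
1. The degree is 3 — the shape is more complex than any degree-2 surface.
2. From the visible intercepts: one y-axis crossing is at y = 0; it crosses the x-axis at the gridline x = 0.
3. Putting this together gives p. Check: (0, 0, 2) on the z-axis lies on the surface, and p(0, 0, 2) = 0. ✓

2*x^3 + x*z^2 - y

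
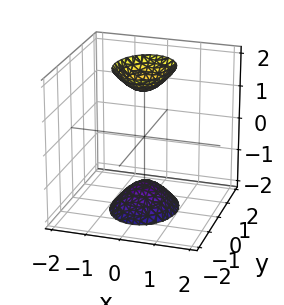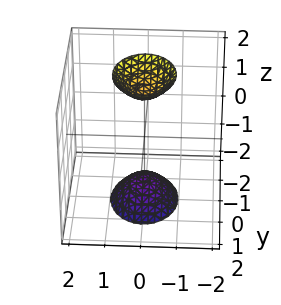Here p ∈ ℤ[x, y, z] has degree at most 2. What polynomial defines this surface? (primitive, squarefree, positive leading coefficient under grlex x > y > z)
First, there are 2 components. Treating them together as one polynomial.
Then, deg p = 2. Two separate bowl-shaped sheets opening away from each other; a quadric.
Then, symmetries: mirror symmetry x ↦ −x ⇒ only even powers of x; it's symmetric under y → −y, forcing even powers of y; the z ↦ −z reflection is a symmetry, so z appears only in even powers.
Next, from the visible intercepts: it misses every integer gridline on the y-axis; the surface avoids every integer x-axis point in the box.
Finally, putting this together gives p.

3*x^2 + 2*y^2 - z^2 + 2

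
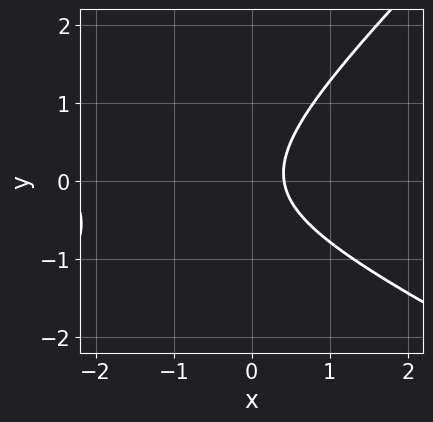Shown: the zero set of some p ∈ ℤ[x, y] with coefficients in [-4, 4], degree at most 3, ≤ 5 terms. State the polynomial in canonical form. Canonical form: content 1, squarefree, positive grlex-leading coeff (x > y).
The degree is 2 — a generic line meets the curve in up to 2 points.
Observable constraints: it misses every integer gridline on the y-axis.
Solving for integer coefficients yields p as stated.

x^2 + x*y - 2*y^2 + 2*x - 1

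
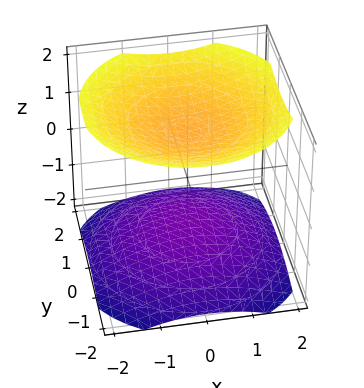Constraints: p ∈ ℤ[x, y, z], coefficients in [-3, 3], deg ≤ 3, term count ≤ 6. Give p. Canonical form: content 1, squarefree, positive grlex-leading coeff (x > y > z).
x^2 + y^2 - 2*z^2 + 3

The picture has 2 separate pieces. Treating them together as one polynomial.
Degree: two separate bowl-shaped sheets opening away from each other; a quadric, so deg p = 2.
Symmetries: the z ↦ −z reflection is a symmetry, so z appears only in even powers; rotational symmetry about the z-axis ⇒ p depends on x, y only through x² + y².
Against the integer gridlines: it misses every integer gridline on the x-axis; no y-intercept at any integer in the box.
The integer polynomial consistent with all of this is the stated p.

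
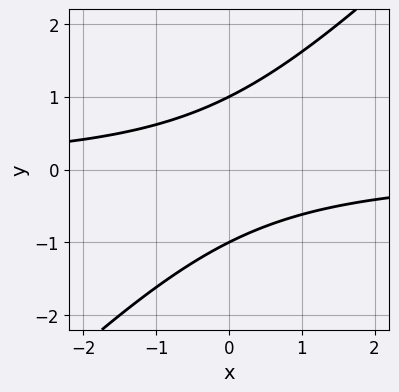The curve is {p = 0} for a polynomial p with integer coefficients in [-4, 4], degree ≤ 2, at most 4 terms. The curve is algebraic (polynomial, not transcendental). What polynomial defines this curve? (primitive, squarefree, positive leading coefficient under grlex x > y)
x*y - y^2 + 1

deg p = 2. A generic line meets the curve in up to 2 points.
Observable constraints: among the integer gridlines, it crosses the y-axis at y ∈ {-1, 1}; no x-intercept at any integer in the box.
Fitting integer coefficients to these (and the overall shape) gives p.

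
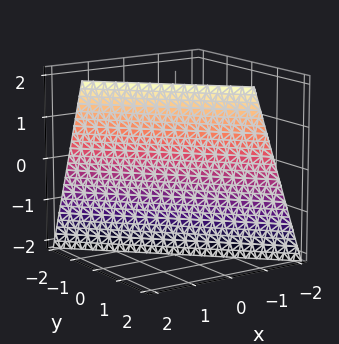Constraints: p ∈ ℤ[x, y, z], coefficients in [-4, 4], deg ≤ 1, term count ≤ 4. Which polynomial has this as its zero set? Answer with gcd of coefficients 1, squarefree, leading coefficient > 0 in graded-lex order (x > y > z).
3*x + 3*y - z - 2

(a) Degree: the surface is flat (a plane), so deg p = 1.
(b) Checking where it meets the axes: it crosses the z-axis at the gridline z = -2.
(c) Putting this together gives p.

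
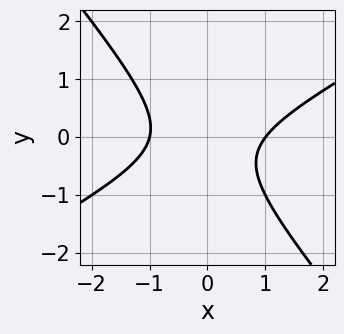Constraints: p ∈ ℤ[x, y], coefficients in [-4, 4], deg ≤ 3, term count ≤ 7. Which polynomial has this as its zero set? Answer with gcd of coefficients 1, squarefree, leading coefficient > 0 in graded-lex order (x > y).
2*x^2 - 2*x*y - 3*y^2 - y - 2

1. deg p = 2. The shape is more complex than any degree-1 curve.
2. From the visible intercepts: it misses every integer gridline on the y-axis; among the integer gridlines, it crosses the x-axis at x ∈ {-1, 1}.
3. Matching integer coefficients to the picture gives p.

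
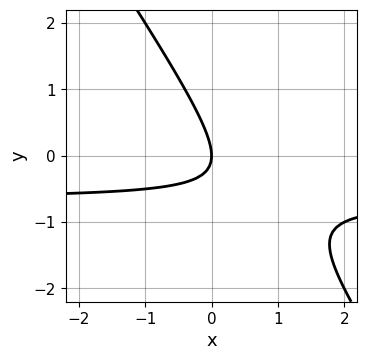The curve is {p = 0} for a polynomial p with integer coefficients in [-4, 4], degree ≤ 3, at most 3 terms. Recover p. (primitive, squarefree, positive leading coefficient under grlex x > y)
3*x*y + 2*y^2 + 2*x

First, the degree is 2 — a generic line meets the curve in up to 2 points.
Next, reading off the gridlines: it meets the x-axis at x = 0 (among the integer gridlines); it meets the y-axis at y = 0 (among the integer gridlines).
Finally, matching integer coefficients to the picture gives p.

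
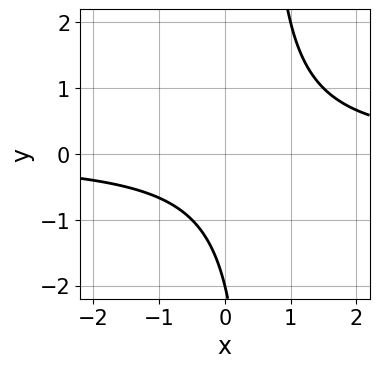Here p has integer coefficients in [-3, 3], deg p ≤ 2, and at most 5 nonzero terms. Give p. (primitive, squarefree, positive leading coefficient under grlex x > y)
(a) The degree is 2 — no degree-1 curve has this shape.
(b) From the axis intercepts and sections: it crosses the y-axis at the gridline y = -2; it misses every integer gridline on the x-axis.
(c) Together with the visible shape, these determine p as stated.

2*x*y - y - 2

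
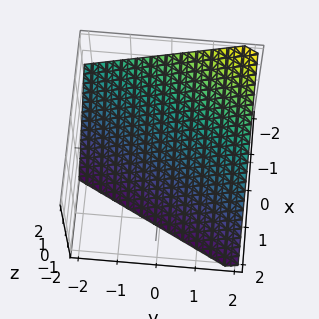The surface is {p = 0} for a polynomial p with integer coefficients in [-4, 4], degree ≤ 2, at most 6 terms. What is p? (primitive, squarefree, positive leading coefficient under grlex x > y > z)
First, deg p = 1.
Next, from the axis intercepts and sections: it crosses the y-axis at the gridline y = 2; it crosses the x-axis at the gridline x = -1; one z-axis crossing is at z = -1.
Finally, together with the visible shape, these determine p as stated.

2*x - y + 2*z + 2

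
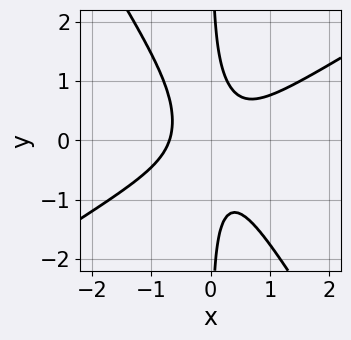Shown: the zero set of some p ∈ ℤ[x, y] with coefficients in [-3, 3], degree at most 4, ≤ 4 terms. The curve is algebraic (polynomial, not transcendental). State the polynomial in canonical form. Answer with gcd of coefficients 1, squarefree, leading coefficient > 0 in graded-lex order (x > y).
(a) The degree is 3 — a generic line meets the curve in up to 3 points.
(b) Against the integer gridlines: no y-intercept at any integer in the box.
(c) Together with the visible shape, these determine p as stated.

3*x^3 - 3*x^2*y - 3*x*y^2 + 1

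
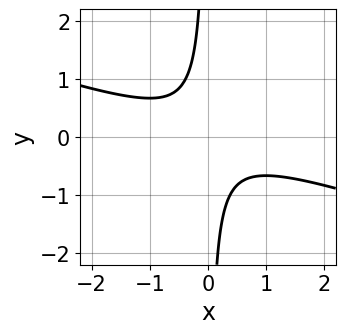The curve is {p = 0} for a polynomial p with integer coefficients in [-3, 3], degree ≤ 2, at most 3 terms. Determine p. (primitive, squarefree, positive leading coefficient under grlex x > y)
x^2 + 3*x*y + 1

(a) deg p = 2.
(b) Observable constraints: the curve avoids every integer y-axis point in the box; the curve avoids every integer x-axis point in the box.
(c) These observations pin down the coefficients.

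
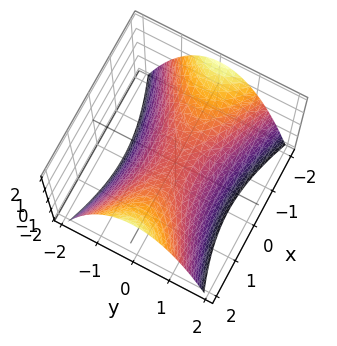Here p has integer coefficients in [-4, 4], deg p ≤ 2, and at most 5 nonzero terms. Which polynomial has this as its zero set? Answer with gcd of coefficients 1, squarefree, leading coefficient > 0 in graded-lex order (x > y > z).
x^2 - 3*y^2 - 3*z

deg p = 2.
Symmetries: the x ↦ −x reflection is a symmetry, so x appears only in even powers; mirror symmetry y ↦ −y ⇒ only even powers of y.
Checking where it meets the axes: one y-axis crossing is at y = 0; it crosses the z-axis at the gridline z = 0; it crosses the x-axis at the gridline x = 0.
Matching integer coefficients to the picture gives p.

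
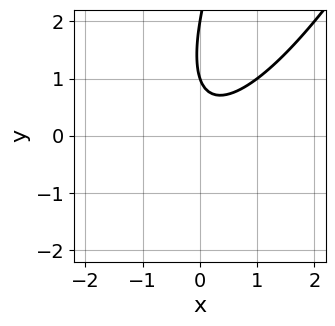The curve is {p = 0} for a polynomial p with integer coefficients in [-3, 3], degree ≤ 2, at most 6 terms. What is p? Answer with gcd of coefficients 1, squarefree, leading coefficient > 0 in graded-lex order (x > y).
3*x^2 - 3*x*y + y^2 - 3*y + 2

First, the degree is 2 — the shape is more complex than any degree-1 curve.
Next, from the axis intercepts and sections: among the integer gridlines, it crosses the y-axis at y ∈ {1, 2}; the curve avoids every integer x-axis point in the box.
Finally, assembling these constraints gives the stated polynomial.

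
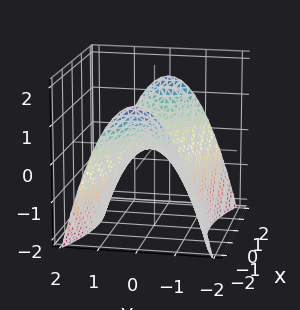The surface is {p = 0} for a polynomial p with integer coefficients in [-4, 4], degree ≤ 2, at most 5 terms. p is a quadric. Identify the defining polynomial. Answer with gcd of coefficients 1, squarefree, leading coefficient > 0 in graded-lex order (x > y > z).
x^2 - 3*y^2 - 3*z

(a) deg p = 2.
(b) Symmetries: it's symmetric under x → −x, forcing even powers of x; the y ↦ −y reflection is a symmetry, so y appears only in even powers.
(c) Observable constraints: it crosses the y-axis at the gridline y = 0; one x-axis crossing is at x = 0; it crosses the z-axis at the gridline z = 0.
(d) Putting this together gives p.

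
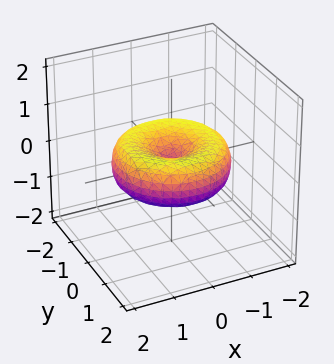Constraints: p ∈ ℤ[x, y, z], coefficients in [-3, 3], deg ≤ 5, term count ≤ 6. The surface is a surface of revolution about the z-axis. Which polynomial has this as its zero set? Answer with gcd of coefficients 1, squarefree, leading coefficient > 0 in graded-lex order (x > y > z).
Degree: no degree-3 surface has this shape, so deg p = 4.
Symmetries: rotational symmetry about the z-axis ⇒ p depends on x, y only through x² + y².
Against the integer gridlines: it meets the y-axis at y = 0 (among the integer gridlines); one z-axis crossing is at z = 0.
Matching integer coefficients to the picture gives p.

x^4 + 2*x^2*y^2 + y^4 - 2*x^2 - 2*y^2 + 3*z^2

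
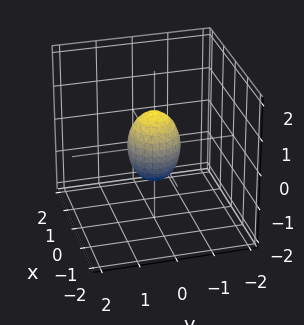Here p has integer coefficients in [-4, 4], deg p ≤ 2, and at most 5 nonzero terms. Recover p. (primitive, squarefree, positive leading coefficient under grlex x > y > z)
2*x^2 + 2*y^2 + z^2 - 1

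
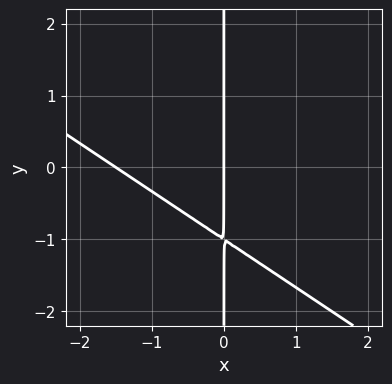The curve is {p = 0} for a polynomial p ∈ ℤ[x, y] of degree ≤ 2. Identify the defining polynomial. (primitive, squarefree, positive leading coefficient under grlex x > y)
2*x^2 + 3*x*y + 3*x

1. deg p = 2.
2. Against the integer gridlines: every point of the y-axis in the box is on the curve; it meets the x-axis at x = 0 (among the integer gridlines).
3. Matching integer coefficients to the picture gives p.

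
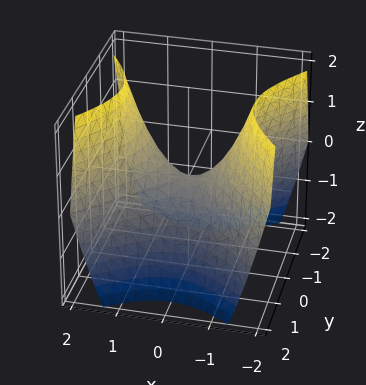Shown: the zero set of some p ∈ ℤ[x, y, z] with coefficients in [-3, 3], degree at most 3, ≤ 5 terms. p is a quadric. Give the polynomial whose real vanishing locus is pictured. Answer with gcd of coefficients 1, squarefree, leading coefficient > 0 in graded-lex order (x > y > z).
Degree: a saddle surface; a quadric, so deg p = 2.
Symmetries: it's symmetric under x → −x, forcing even powers of x; mirror symmetry y ↦ −y ⇒ only even powers of y.
From the axis intercepts and sections: it meets the y-axis at y = 0 (among the integer gridlines); it crosses the z-axis at the gridline z = 0; it crosses the x-axis at the gridline x = 0.
Together with the visible shape, these determine p as stated.

x^2 - y^2 - z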